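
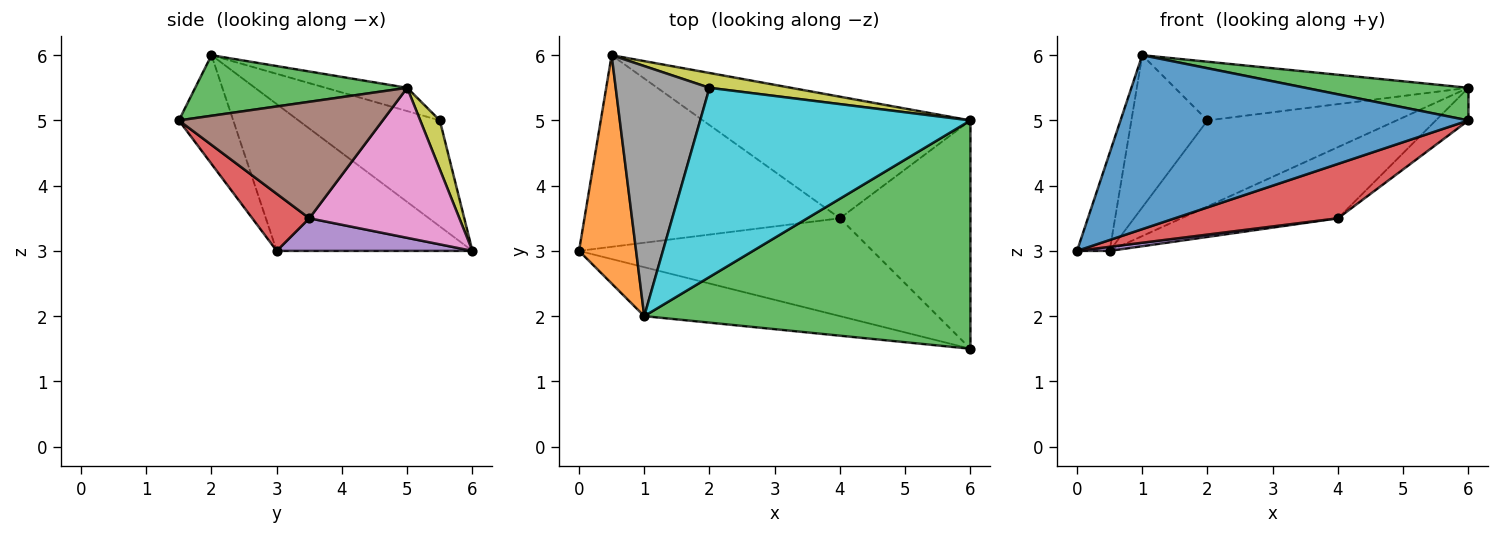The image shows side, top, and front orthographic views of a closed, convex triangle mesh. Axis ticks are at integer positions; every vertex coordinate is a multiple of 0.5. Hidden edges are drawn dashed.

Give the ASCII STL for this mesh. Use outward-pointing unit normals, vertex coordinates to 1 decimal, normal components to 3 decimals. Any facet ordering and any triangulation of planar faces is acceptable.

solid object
 facet normal -0.149 -0.952 -0.268
  outer loop
   vertex 1.0 2.0 6.0
   vertex 0.0 3.0 3.0
   vertex 6.0 1.5 5.0
  endloop
 endfacet
 facet normal -0.921 0.153 0.358
  outer loop
   vertex 1.0 2.0 6.0
   vertex 0.5 6.0 3.0
   vertex 0.0 3.0 3.0
  endloop
 endfacet
 facet normal 0.181 -0.139 0.974
  outer loop
   vertex 6.0 5.0 5.5
   vertex 1.0 2.0 6.0
   vertex 6.0 1.5 5.0
  endloop
 endfacet
 facet normal 0.168 -0.479 -0.862
  outer loop
   vertex 4.0 3.5 3.5
   vertex 6.0 1.5 5.0
   vertex 0.0 3.0 3.0
  endloop
 endfacet
 facet normal 0.127 -0.021 -0.992
  outer loop
   vertex 4.0 3.5 3.5
   vertex 0.0 3.0 3.0
   vertex 0.5 6.0 3.0
  endloop
 endfacet
 facet normal 0.662 0.106 -0.742
  outer loop
   vertex 4.0 3.5 3.5
   vertex 6.0 5.0 5.5
   vertex 6.0 1.5 5.0
  endloop
 endfacet
 facet normal 0.436 0.455 -0.777
  outer loop
   vertex 4.0 3.5 3.5
   vertex 0.5 6.0 3.0
   vertex 6.0 5.0 5.5
  endloop
 endfacet
 facet normal -0.695 0.374 0.614
  outer loop
   vertex 2.0 5.5 5.0
   vertex 0.5 6.0 3.0
   vertex 1.0 2.0 6.0
  endloop
 endfacet
 facet normal 0.101 0.980 0.169
  outer loop
   vertex 2.0 5.5 5.0
   vertex 6.0 5.0 5.5
   vertex 0.5 6.0 3.0
  endloop
 endfacet
 facet normal -0.082 0.295 0.952
  outer loop
   vertex 2.0 5.5 5.0
   vertex 1.0 2.0 6.0
   vertex 6.0 5.0 5.5
  endloop
 endfacet
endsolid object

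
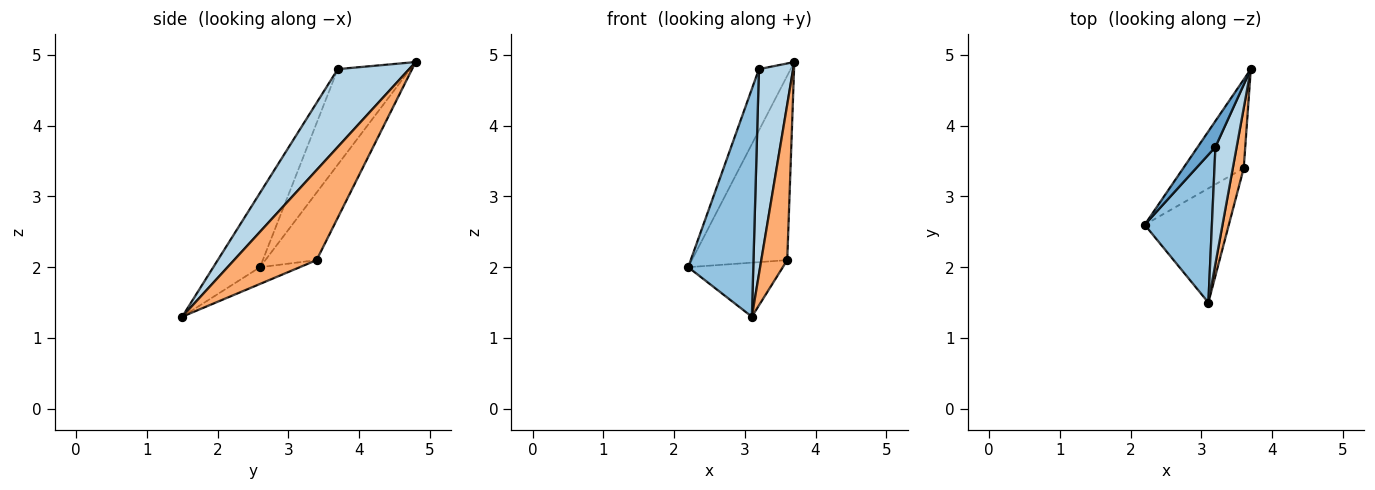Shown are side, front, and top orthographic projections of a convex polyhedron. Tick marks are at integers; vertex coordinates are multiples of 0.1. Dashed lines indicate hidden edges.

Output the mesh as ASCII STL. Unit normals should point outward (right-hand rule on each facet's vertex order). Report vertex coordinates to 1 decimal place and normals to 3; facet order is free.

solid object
 facet normal -0.903 0.395 0.167
  outer loop
   vertex 3.2 3.7 4.8
   vertex 3.7 4.8 4.9
   vertex 2.2 2.6 2.0
  endloop
 endfacet
 facet normal -0.516 -0.719 0.466
  outer loop
   vertex 3.2 3.7 4.8
   vertex 2.2 2.6 2.0
   vertex 3.1 1.5 1.3
  endloop
 endfacet
 facet normal 0.876 -0.420 0.239
  outer loop
   vertex 3.2 3.7 4.8
   vertex 3.1 1.5 1.3
   vertex 3.7 4.8 4.9
  endloop
 endfacet
 facet normal -0.436 0.811 -0.390
  outer loop
   vertex 3.6 3.4 2.1
   vertex 2.2 2.6 2.0
   vertex 3.7 4.8 4.9
  endloop
 endfacet
 facet normal -0.177 0.421 -0.890
  outer loop
   vertex 3.6 3.4 2.1
   vertex 3.1 1.5 1.3
   vertex 2.2 2.6 2.0
  endloop
 endfacet
 facet normal 0.948 -0.298 0.115
  outer loop
   vertex 3.6 3.4 2.1
   vertex 3.7 4.8 4.9
   vertex 3.1 1.5 1.3
  endloop
 endfacet
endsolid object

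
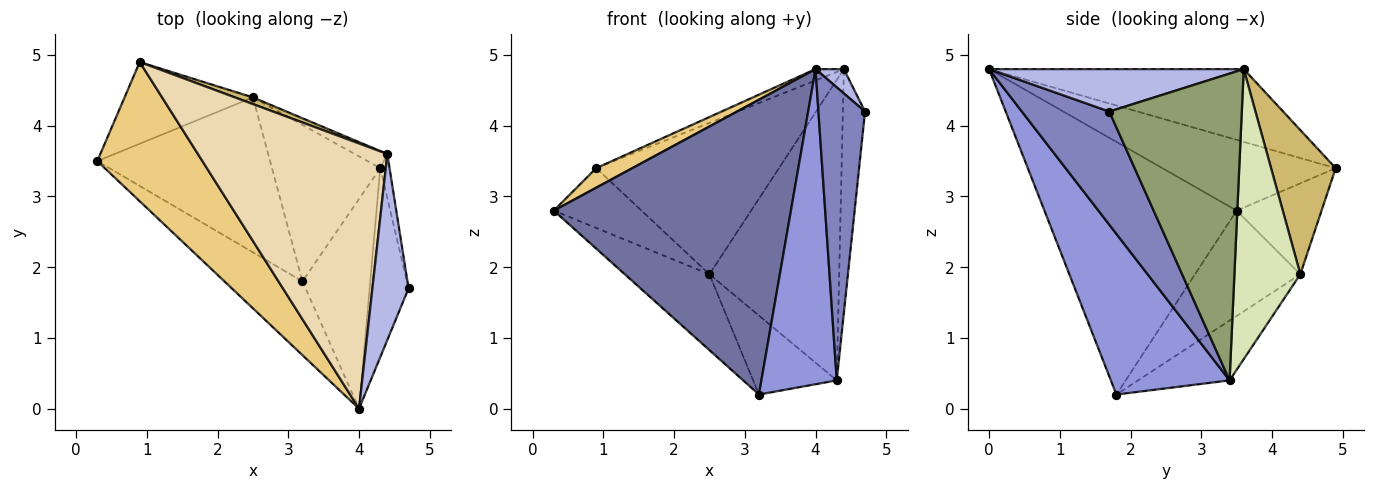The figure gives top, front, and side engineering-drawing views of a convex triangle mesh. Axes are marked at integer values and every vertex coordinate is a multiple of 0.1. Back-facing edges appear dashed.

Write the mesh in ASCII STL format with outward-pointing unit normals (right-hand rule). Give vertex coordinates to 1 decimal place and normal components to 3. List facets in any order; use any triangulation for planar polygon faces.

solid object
 facet normal -0.618 -0.763 -0.191
  outer loop
   vertex 3.2 1.8 0.2
   vertex 4.0 0.0 4.8
   vertex 0.3 3.5 2.8
  endloop
 endfacet
 facet normal 0.844 -0.450 -0.290
  outer loop
   vertex 4.3 3.4 0.4
   vertex 4.7 1.7 4.2
   vertex 4.0 0.0 4.8
  endloop
 endfacet
 facet normal 0.795 -0.505 -0.336
  outer loop
   vertex 4.3 3.4 0.4
   vertex 4.0 0.0 4.8
   vertex 3.2 1.8 0.2
  endloop
 endfacet
 facet normal 0.759 -0.084 0.646
  outer loop
   vertex 4.4 3.6 4.8
   vertex 4.0 0.0 4.8
   vertex 4.7 1.7 4.2
  endloop
 endfacet
 facet normal 0.986 0.165 -0.030
  outer loop
   vertex 4.4 3.6 4.8
   vertex 4.7 1.7 4.2
   vertex 4.3 3.4 0.4
  endloop
 endfacet
 facet normal -0.480 0.386 -0.788
  outer loop
   vertex 2.5 4.4 1.9
   vertex 3.2 1.8 0.2
   vertex 0.3 3.5 2.8
  endloop
 endfacet
 facet normal -0.442 0.404 -0.800
  outer loop
   vertex 2.5 4.4 1.9
   vertex 4.3 3.4 0.4
   vertex 3.2 1.8 0.2
  endloop
 endfacet
 facet normal 0.452 0.890 -0.051
  outer loop
   vertex 2.5 4.4 1.9
   vertex 4.4 3.6 4.8
   vertex 4.3 3.4 0.4
  endloop
 endfacet
 facet normal -0.496 0.513 -0.700
  outer loop
   vertex 0.9 4.9 3.4
   vertex 2.5 4.4 1.9
   vertex 0.3 3.5 2.8
  endloop
 endfacet
 facet normal 0.333 0.942 0.041
  outer loop
   vertex 0.9 4.9 3.4
   vertex 4.4 3.6 4.8
   vertex 2.5 4.4 1.9
  endloop
 endfacet
 facet normal -0.555 -0.115 0.824
  outer loop
   vertex 0.9 4.9 3.4
   vertex 0.3 3.5 2.8
   vertex 4.0 0.0 4.8
  endloop
 endfacet
 facet normal -0.358 0.040 0.933
  outer loop
   vertex 0.9 4.9 3.4
   vertex 4.0 0.0 4.8
   vertex 4.4 3.6 4.8
  endloop
 endfacet
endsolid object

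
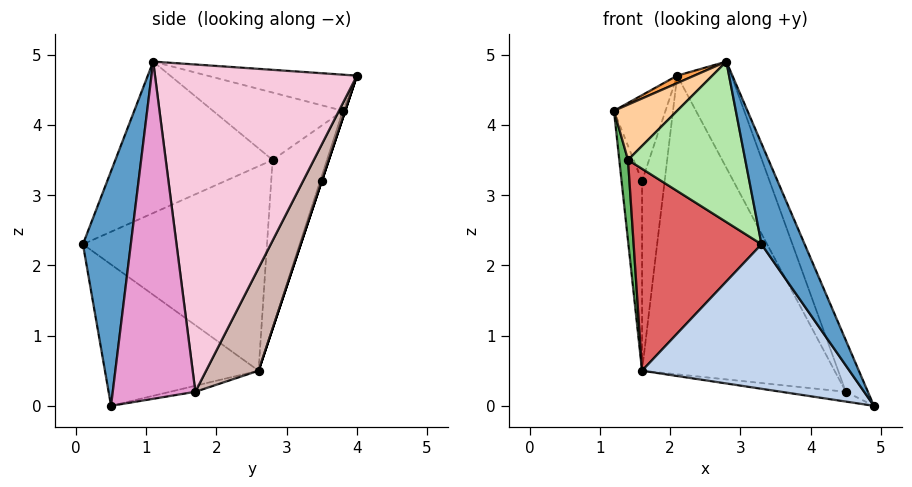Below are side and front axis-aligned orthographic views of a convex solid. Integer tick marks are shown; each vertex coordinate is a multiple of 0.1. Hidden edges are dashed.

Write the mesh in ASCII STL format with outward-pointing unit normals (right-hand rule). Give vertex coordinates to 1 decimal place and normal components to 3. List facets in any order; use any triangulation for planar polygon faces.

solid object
 facet normal 0.690 -0.622 0.372
  outer loop
   vertex 2.8 1.1 4.9
   vertex 3.3 0.1 2.3
   vertex 4.9 0.5 0.0
  endloop
 endfacet
 facet normal -0.521 -0.703 -0.484
  outer loop
   vertex 1.6 2.6 0.5
   vertex 4.9 0.5 0.0
   vertex 3.3 0.1 2.3
  endloop
 endfacet
 facet normal -0.476 -0.054 0.878
  outer loop
   vertex 2.1 4.0 4.7
   vertex 1.2 3.8 4.2
   vertex 2.8 1.1 4.9
  endloop
 endfacet
 facet normal -0.844 -0.411 0.345
  outer loop
   vertex 1.4 2.8 3.5
   vertex 2.8 1.1 4.9
   vertex 1.2 3.8 4.2
  endloop
 endfacet
 facet normal -0.986 -0.159 -0.055
  outer loop
   vertex 1.4 2.8 3.5
   vertex 1.2 3.8 4.2
   vertex 1.6 2.6 0.5
  endloop
 endfacet
 facet normal -0.799 -0.596 0.076
  outer loop
   vertex 1.4 2.8 3.5
   vertex 3.3 0.1 2.3
   vertex 2.8 1.1 4.9
  endloop
 endfacet
 facet normal -0.821 -0.570 -0.017
  outer loop
   vertex 1.4 2.8 3.5
   vertex 1.6 2.6 0.5
   vertex 3.3 0.1 2.3
  endloop
 endfacet
 facet normal -0.079 0.946 -0.315
  outer loop
   vertex 1.6 3.5 3.2
   vertex 1.6 2.6 0.5
   vertex 1.2 3.8 4.2
  endloop
 endfacet
 facet normal -0.043 0.952 -0.303
  outer loop
   vertex 1.6 3.5 3.2
   vertex 1.2 3.8 4.2
   vertex 2.1 4.0 4.7
  endloop
 endfacet
 facet normal 0.000 0.949 -0.316
  outer loop
   vertex 1.6 3.5 3.2
   vertex 2.1 4.0 4.7
   vertex 1.6 2.6 0.5
  endloop
 endfacet
 facet normal -0.057 0.146 -0.988
  outer loop
   vertex 4.5 1.7 0.2
   vertex 4.9 0.5 0.0
   vertex 1.6 2.6 0.5
  endloop
 endfacet
 facet normal 0.248 0.910 -0.333
  outer loop
   vertex 4.5 1.7 0.2
   vertex 1.6 2.6 0.5
   vertex 2.1 4.0 4.7
  endloop
 endfacet
 facet normal 0.902 0.241 0.357
  outer loop
   vertex 4.5 1.7 0.2
   vertex 2.8 1.1 4.9
   vertex 4.9 0.5 0.0
  endloop
 endfacet
 facet normal 0.902 0.242 0.357
  outer loop
   vertex 4.5 1.7 0.2
   vertex 2.1 4.0 4.7
   vertex 2.8 1.1 4.9
  endloop
 endfacet
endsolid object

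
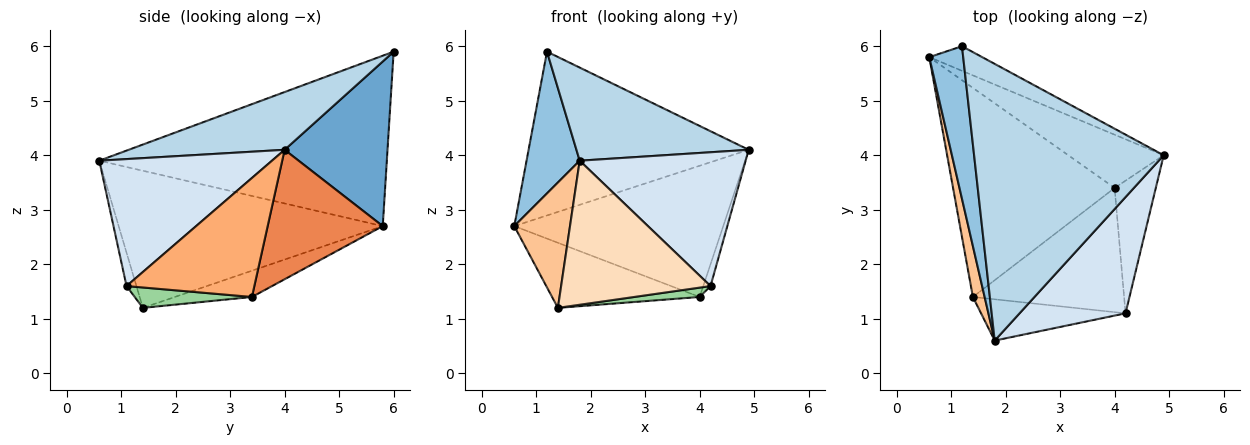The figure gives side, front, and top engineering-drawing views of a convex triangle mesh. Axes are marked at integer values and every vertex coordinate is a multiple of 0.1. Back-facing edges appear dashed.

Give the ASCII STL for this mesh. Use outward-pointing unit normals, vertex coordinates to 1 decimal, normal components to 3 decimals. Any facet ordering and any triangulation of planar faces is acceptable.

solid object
 facet normal 0.420 0.898 -0.135
  outer loop
   vertex 1.2 6.0 5.9
   vertex 4.9 4.0 4.1
   vertex 0.6 5.8 2.7
  endloop
 endfacet
 facet normal -0.965 -0.178 0.192
  outer loop
   vertex 1.2 6.0 5.9
   vertex 0.6 5.8 2.7
   vertex 1.8 0.6 3.9
  endloop
 endfacet
 facet normal 0.277 -0.306 0.911
  outer loop
   vertex 1.2 6.0 5.9
   vertex 1.8 0.6 3.9
   vertex 4.9 4.0 4.1
  endloop
 endfacet
 facet normal 0.618 -0.594 0.516
  outer loop
   vertex 4.2 1.1 1.6
   vertex 4.9 4.0 4.1
   vertex 1.8 0.6 3.9
  endloop
 endfacet
 facet normal 0.455 0.825 -0.335
  outer loop
   vertex 4.0 3.4 1.4
   vertex 0.6 5.8 2.7
   vertex 4.9 4.0 4.1
  endloop
 endfacet
 facet normal 0.944 0.054 -0.326
  outer loop
   vertex 4.0 3.4 1.4
   vertex 4.9 4.0 4.1
   vertex 4.2 1.1 1.6
  endloop
 endfacet
 facet normal -0.975 -0.206 0.083
  outer loop
   vertex 1.4 1.4 1.2
   vertex 1.8 0.6 3.9
   vertex 0.6 5.8 2.7
  endloop
 endfacet
 facet normal -0.064 -0.959 -0.275
  outer loop
   vertex 1.4 1.4 1.2
   vertex 4.2 1.1 1.6
   vertex 1.8 0.6 3.9
  endloop
 endfacet
 facet normal -0.153 0.294 -0.943
  outer loop
   vertex 1.4 1.4 1.2
   vertex 0.6 5.8 2.7
   vertex 4.0 3.4 1.4
  endloop
 endfacet
 facet normal 0.133 -0.074 -0.988
  outer loop
   vertex 1.4 1.4 1.2
   vertex 4.0 3.4 1.4
   vertex 4.2 1.1 1.6
  endloop
 endfacet
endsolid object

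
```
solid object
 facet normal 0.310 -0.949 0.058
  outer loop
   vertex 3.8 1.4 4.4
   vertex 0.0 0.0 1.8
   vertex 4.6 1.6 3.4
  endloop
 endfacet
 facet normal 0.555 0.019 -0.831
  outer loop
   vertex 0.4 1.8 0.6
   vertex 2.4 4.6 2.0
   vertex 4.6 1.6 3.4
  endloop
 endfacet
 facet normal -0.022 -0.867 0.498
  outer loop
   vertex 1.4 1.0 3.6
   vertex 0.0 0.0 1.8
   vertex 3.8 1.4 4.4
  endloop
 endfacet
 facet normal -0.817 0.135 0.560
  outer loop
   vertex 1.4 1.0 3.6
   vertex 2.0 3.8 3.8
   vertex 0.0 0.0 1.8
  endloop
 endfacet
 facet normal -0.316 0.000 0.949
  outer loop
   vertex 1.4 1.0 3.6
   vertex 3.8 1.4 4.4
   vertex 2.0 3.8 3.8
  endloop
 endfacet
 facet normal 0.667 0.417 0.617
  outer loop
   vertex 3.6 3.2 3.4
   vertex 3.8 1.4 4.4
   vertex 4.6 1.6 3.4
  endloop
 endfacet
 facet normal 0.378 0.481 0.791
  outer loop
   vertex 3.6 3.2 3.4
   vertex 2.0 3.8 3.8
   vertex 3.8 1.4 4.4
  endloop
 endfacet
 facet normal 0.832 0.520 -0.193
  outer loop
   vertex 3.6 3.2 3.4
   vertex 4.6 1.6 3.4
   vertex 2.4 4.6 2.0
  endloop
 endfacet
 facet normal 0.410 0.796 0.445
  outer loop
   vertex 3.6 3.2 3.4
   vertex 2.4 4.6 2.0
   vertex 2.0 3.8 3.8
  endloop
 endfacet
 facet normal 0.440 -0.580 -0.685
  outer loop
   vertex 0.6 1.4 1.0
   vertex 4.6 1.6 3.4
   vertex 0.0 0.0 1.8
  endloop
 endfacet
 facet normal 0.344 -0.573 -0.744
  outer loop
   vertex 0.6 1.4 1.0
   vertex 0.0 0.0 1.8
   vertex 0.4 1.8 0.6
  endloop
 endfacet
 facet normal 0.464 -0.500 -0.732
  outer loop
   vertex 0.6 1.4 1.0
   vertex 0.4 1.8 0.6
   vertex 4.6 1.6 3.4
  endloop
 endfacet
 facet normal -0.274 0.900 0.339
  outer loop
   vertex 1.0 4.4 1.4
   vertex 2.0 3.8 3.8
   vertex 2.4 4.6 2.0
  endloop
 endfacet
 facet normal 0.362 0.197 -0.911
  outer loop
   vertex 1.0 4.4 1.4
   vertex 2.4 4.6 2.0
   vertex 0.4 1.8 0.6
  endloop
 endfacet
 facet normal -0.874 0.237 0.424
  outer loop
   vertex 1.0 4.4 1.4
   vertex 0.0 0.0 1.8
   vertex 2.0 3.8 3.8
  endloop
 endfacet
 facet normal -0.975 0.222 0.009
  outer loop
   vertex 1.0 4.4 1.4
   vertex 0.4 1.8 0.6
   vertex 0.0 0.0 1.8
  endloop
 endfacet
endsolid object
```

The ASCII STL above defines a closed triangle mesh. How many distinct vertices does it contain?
10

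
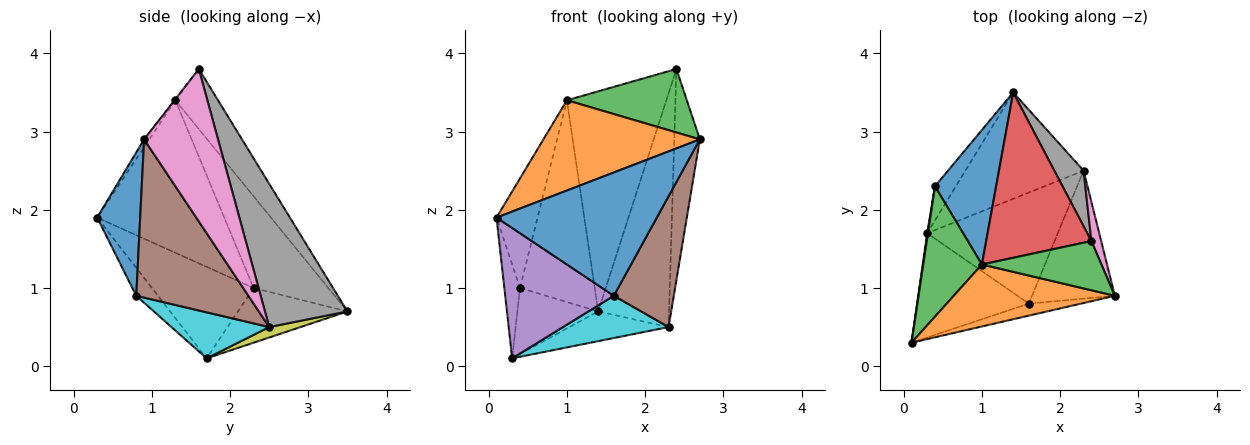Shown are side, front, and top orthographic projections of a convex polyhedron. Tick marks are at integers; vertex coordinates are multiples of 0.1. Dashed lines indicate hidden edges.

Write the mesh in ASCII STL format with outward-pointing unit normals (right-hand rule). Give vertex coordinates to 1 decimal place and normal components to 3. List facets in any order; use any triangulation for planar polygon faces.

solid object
 facet normal 0.258 -0.962 -0.094
  outer loop
   vertex 1.6 0.8 0.9
   vertex 2.7 0.9 2.9
   vertex 0.1 0.3 1.9
  endloop
 endfacet
 facet normal -0.027 -0.824 0.566
  outer loop
   vertex 1.0 1.3 3.4
   vertex 0.1 0.3 1.9
   vertex 2.7 0.9 2.9
  endloop
 endfacet
 facet normal -0.006 -0.790 0.613
  outer loop
   vertex 1.0 1.3 3.4
   vertex 2.7 0.9 2.9
   vertex 2.4 1.6 3.8
  endloop
 endfacet
 facet normal -0.324 0.756 0.568
  outer loop
   vertex 1.0 1.3 3.4
   vertex 2.4 1.6 3.8
   vertex 1.4 3.5 0.7
  endloop
 endfacet
 facet normal -0.154 -0.772 -0.617
  outer loop
   vertex 0.3 1.7 0.1
   vertex 1.6 0.8 0.9
   vertex 0.1 0.3 1.9
  endloop
 endfacet
 facet normal 0.801 -0.428 -0.419
  outer loop
   vertex 2.3 2.5 0.5
   vertex 2.7 0.9 2.9
   vertex 1.6 0.8 0.9
  endloop
 endfacet
 facet normal 0.943 0.327 0.060
  outer loop
   vertex 2.3 2.5 0.5
   vertex 2.4 1.6 3.8
   vertex 2.7 0.9 2.9
  endloop
 endfacet
 facet normal 0.750 0.644 0.153
  outer loop
   vertex 2.3 2.5 0.5
   vertex 1.4 3.5 0.7
   vertex 2.4 1.6 3.8
  endloop
 endfacet
 facet normal 0.085 0.268 -0.960
  outer loop
   vertex 2.3 2.5 0.5
   vertex 0.3 1.7 0.1
   vertex 1.4 3.5 0.7
  endloop
 endfacet
 facet normal 0.313 -0.338 -0.888
  outer loop
   vertex 2.3 2.5 0.5
   vertex 1.6 0.8 0.9
   vertex 0.3 1.7 0.1
  endloop
 endfacet
 facet normal -0.640 0.640 0.426
  outer loop
   vertex 0.4 2.3 1.0
   vertex 1.0 1.3 3.4
   vertex 1.4 3.5 0.7
  endloop
 endfacet
 facet normal -0.769 0.568 -0.293
  outer loop
   vertex 0.4 2.3 1.0
   vertex 1.4 3.5 0.7
   vertex 0.3 1.7 0.1
  endloop
 endfacet
 facet normal -0.894 0.289 0.344
  outer loop
   vertex 0.4 2.3 1.0
   vertex 0.1 0.3 1.9
   vertex 1.0 1.3 3.4
  endloop
 endfacet
 facet normal -0.988 0.152 0.008
  outer loop
   vertex 0.4 2.3 1.0
   vertex 0.3 1.7 0.1
   vertex 0.1 0.3 1.9
  endloop
 endfacet
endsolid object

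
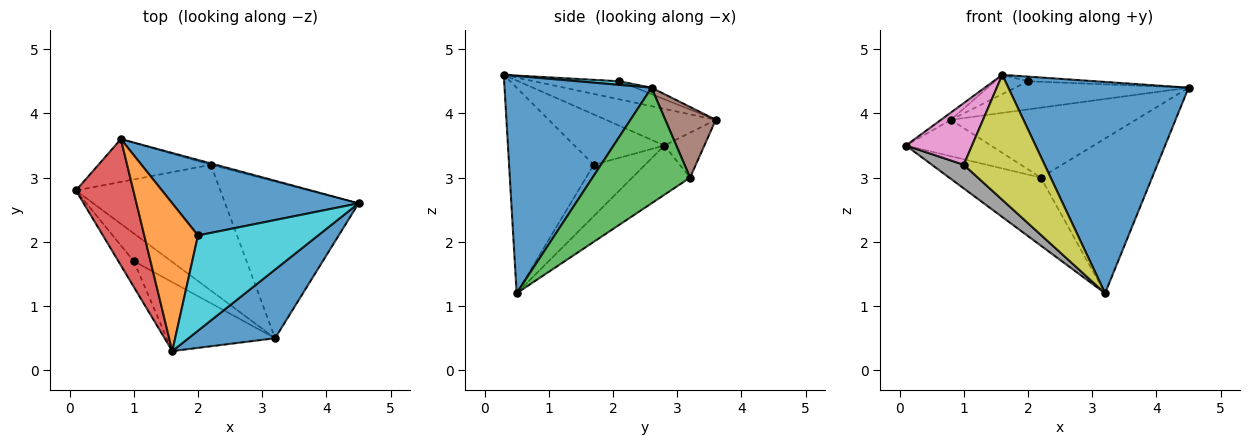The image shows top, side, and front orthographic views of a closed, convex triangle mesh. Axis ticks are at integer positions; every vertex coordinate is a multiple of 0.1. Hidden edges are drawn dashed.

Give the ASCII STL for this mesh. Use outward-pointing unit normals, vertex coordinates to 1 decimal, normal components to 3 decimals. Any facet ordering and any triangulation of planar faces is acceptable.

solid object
 facet normal 0.613 -0.752 0.244
  outer loop
   vertex 3.2 0.5 1.2
   vertex 4.5 2.6 4.4
   vertex 1.6 0.3 4.6
  endloop
 endfacet
 facet normal -0.287 0.455 -0.843
  outer loop
   vertex 2.2 3.2 3.0
   vertex 3.2 0.5 1.2
   vertex 0.1 2.8 3.5
  endloop
 endfacet
 facet normal 0.525 0.598 -0.606
  outer loop
   vertex 2.2 3.2 3.0
   vertex 4.5 2.6 4.4
   vertex 3.2 0.5 1.2
  endloop
 endfacet
 facet normal -0.537 0.049 0.842
  outer loop
   vertex 0.8 3.6 3.9
   vertex 0.1 2.8 3.5
   vertex 1.6 0.3 4.6
  endloop
 endfacet
 facet normal -0.292 0.620 -0.729
  outer loop
   vertex 0.8 3.6 3.9
   vertex 2.2 3.2 3.0
   vertex 0.1 2.8 3.5
  endloop
 endfacet
 facet normal 0.263 0.965 -0.019
  outer loop
   vertex 0.8 3.6 3.9
   vertex 4.5 2.6 4.4
   vertex 2.2 3.2 3.0
  endloop
 endfacet
 facet normal -0.782 -0.575 -0.240
  outer loop
   vertex 1.0 1.7 3.2
   vertex 1.6 0.3 4.6
   vertex 0.1 2.8 3.5
  endloop
 endfacet
 facet normal -0.723 -0.448 -0.526
  outer loop
   vertex 1.0 1.7 3.2
   vertex 0.1 2.8 3.5
   vertex 3.2 0.5 1.2
  endloop
 endfacet
 facet normal -0.676 -0.646 -0.356
  outer loop
   vertex 1.0 1.7 3.2
   vertex 3.2 0.5 1.2
   vertex 1.6 0.3 4.6
  endloop
 endfacet
 facet normal 0.030 0.049 0.998
  outer loop
   vertex 2.0 2.1 4.5
   vertex 1.6 0.3 4.6
   vertex 4.5 2.6 4.4
  endloop
 endfacet
 facet normal -0.032 0.349 0.937
  outer loop
   vertex 2.0 2.1 4.5
   vertex 4.5 2.6 4.4
   vertex 0.8 3.6 3.9
  endloop
 endfacet
 facet normal -0.317 0.123 0.940
  outer loop
   vertex 2.0 2.1 4.5
   vertex 0.8 3.6 3.9
   vertex 1.6 0.3 4.6
  endloop
 endfacet
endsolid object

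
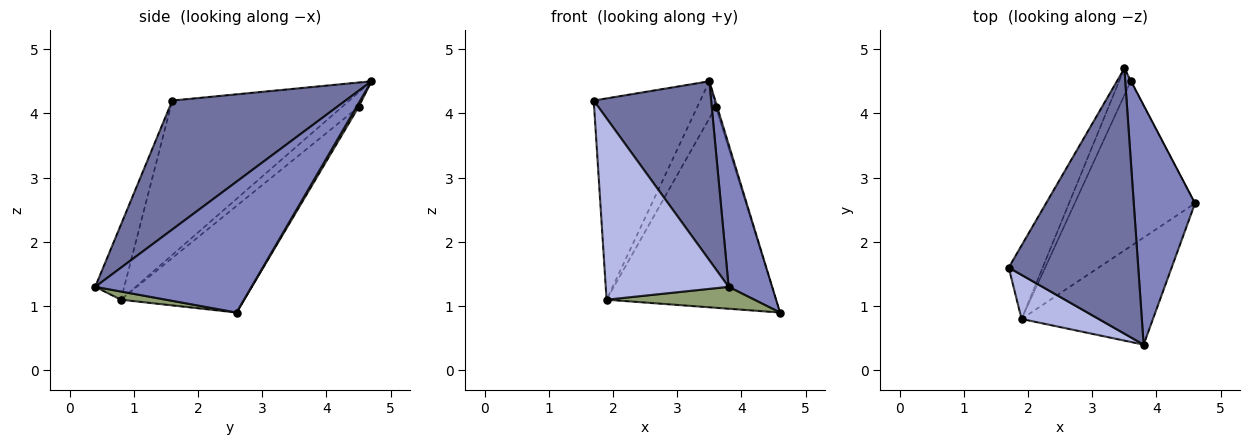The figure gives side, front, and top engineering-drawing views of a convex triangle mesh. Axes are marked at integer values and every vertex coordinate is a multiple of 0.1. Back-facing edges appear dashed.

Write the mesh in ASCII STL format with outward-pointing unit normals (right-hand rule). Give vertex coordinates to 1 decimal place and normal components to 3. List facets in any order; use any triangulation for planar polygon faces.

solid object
 facet normal 0.636 -0.431 0.639
  outer loop
   vertex 3.8 0.4 1.3
   vertex 3.5 4.7 4.5
   vertex 1.7 1.6 4.2
  endloop
 endfacet
 facet normal 0.878 -0.245 0.411
  outer loop
   vertex 3.8 0.4 1.3
   vertex 4.6 2.6 0.9
   vertex 3.5 4.7 4.5
  endloop
 endfacet
 facet normal -0.842 0.507 -0.185
  outer loop
   vertex 1.9 0.8 1.1
   vertex 1.7 1.6 4.2
   vertex 3.5 4.7 4.5
  endloop
 endfacet
 facet normal -0.224 -0.947 0.230
  outer loop
   vertex 1.9 0.8 1.1
   vertex 3.8 0.4 1.3
   vertex 1.7 1.6 4.2
  endloop
 endfacet
 facet normal 0.061 -0.200 -0.978
  outer loop
   vertex 1.9 0.8 1.1
   vertex 4.6 2.6 0.9
   vertex 3.8 0.4 1.3
  endloop
 endfacet
 facet normal 0.830 0.553 -0.069
  outer loop
   vertex 3.6 4.5 4.1
   vertex 3.5 4.7 4.5
   vertex 4.6 2.6 0.9
  endloop
 endfacet
 facet normal -0.490 0.674 -0.553
  outer loop
   vertex 3.6 4.5 4.1
   vertex 4.6 2.6 0.9
   vertex 1.9 0.8 1.1
  endloop
 endfacet
 facet normal -0.588 0.655 -0.475
  outer loop
   vertex 3.6 4.5 4.1
   vertex 1.9 0.8 1.1
   vertex 3.5 4.7 4.5
  endloop
 endfacet
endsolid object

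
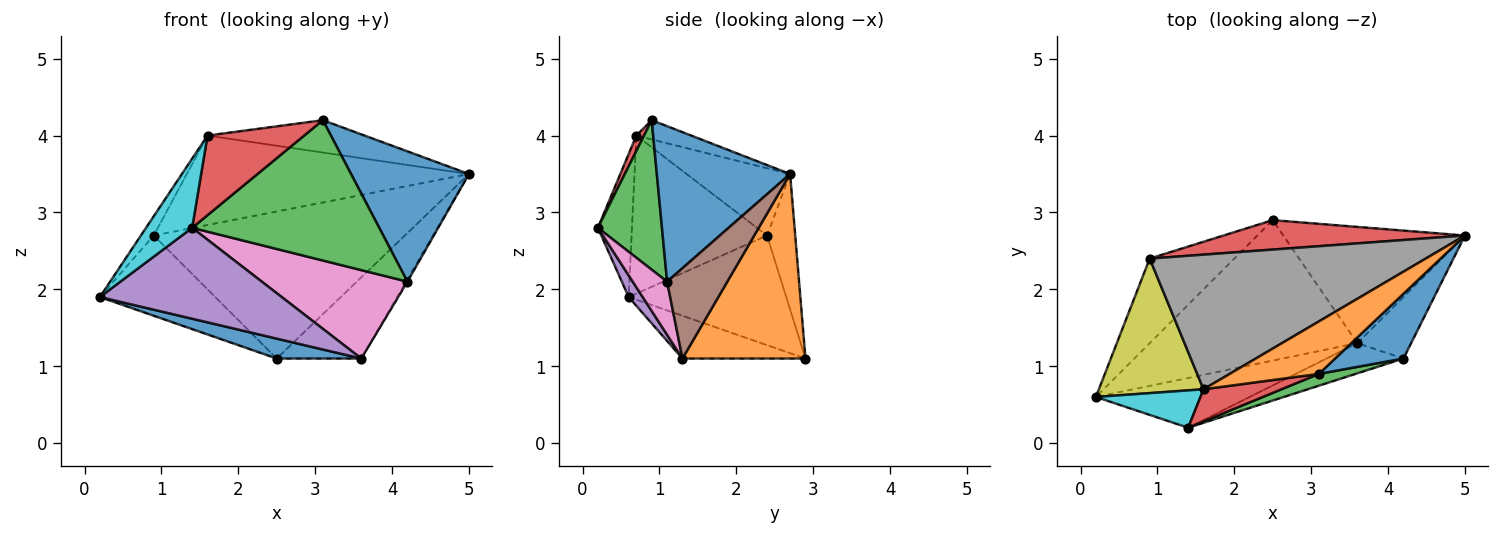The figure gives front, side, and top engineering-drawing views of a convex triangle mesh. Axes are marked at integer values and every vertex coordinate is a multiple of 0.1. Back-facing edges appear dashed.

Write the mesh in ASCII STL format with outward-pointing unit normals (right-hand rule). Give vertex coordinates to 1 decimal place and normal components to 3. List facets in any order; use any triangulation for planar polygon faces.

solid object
 facet normal -0.200 -0.137 -0.970
  outer loop
   vertex 3.6 1.3 1.1
   vertex 0.2 0.6 1.9
   vertex 2.5 2.9 1.1
  endloop
 endfacet
 facet normal 0.640 0.440 -0.630
  outer loop
   vertex 3.6 1.3 1.1
   vertex 2.5 2.9 1.1
   vertex 5.0 2.7 3.5
  endloop
 endfacet
 facet normal -0.685 0.501 -0.528
  outer loop
   vertex 0.9 2.4 2.7
   vertex 2.5 2.9 1.1
   vertex 0.2 0.6 1.9
  endloop
 endfacet
 facet normal -0.109 0.975 0.195
  outer loop
   vertex 0.9 2.4 2.7
   vertex 5.0 2.7 3.5
   vertex 2.5 2.9 1.1
  endloop
 endfacet
 facet normal 0.067 -0.875 -0.479
  outer loop
   vertex 1.4 0.2 2.8
   vertex 0.2 0.6 1.9
   vertex 3.6 1.3 1.1
  endloop
 endfacet
 facet normal 0.859 0.018 -0.512
  outer loop
   vertex 4.2 1.1 2.1
   vertex 3.6 1.3 1.1
   vertex 5.0 2.7 3.5
  endloop
 endfacet
 facet normal 0.218 -0.924 -0.315
  outer loop
   vertex 4.2 1.1 2.1
   vertex 1.4 0.2 2.8
   vertex 3.6 1.3 1.1
  endloop
 endfacet
 facet normal -0.199 0.542 0.816
  outer loop
   vertex 1.6 0.7 4.0
   vertex 5.0 2.7 3.5
   vertex 0.9 2.4 2.7
  endloop
 endfacet
 facet normal -0.831 0.079 0.550
  outer loop
   vertex 1.6 0.7 4.0
   vertex 0.9 2.4 2.7
   vertex 0.2 0.6 1.9
  endloop
 endfacet
 facet normal -0.545 -0.738 0.398
  outer loop
   vertex 1.6 0.7 4.0
   vertex 0.2 0.6 1.9
   vertex 1.4 0.2 2.8
  endloop
 endfacet
 facet normal 0.711 -0.629 0.313
  outer loop
   vertex 3.1 0.9 4.2
   vertex 4.2 1.1 2.1
   vertex 5.0 2.7 3.5
  endloop
 endfacet
 facet normal -0.180 0.516 0.837
  outer loop
   vertex 3.1 0.9 4.2
   vertex 5.0 2.7 3.5
   vertex 1.6 0.7 4.0
  endloop
 endfacet
 facet normal 0.323 -0.943 0.079
  outer loop
   vertex 3.1 0.9 4.2
   vertex 1.4 0.2 2.8
   vertex 4.2 1.1 2.1
  endloop
 endfacet
 facet normal 0.074 -0.925 0.373
  outer loop
   vertex 3.1 0.9 4.2
   vertex 1.6 0.7 4.0
   vertex 1.4 0.2 2.8
  endloop
 endfacet
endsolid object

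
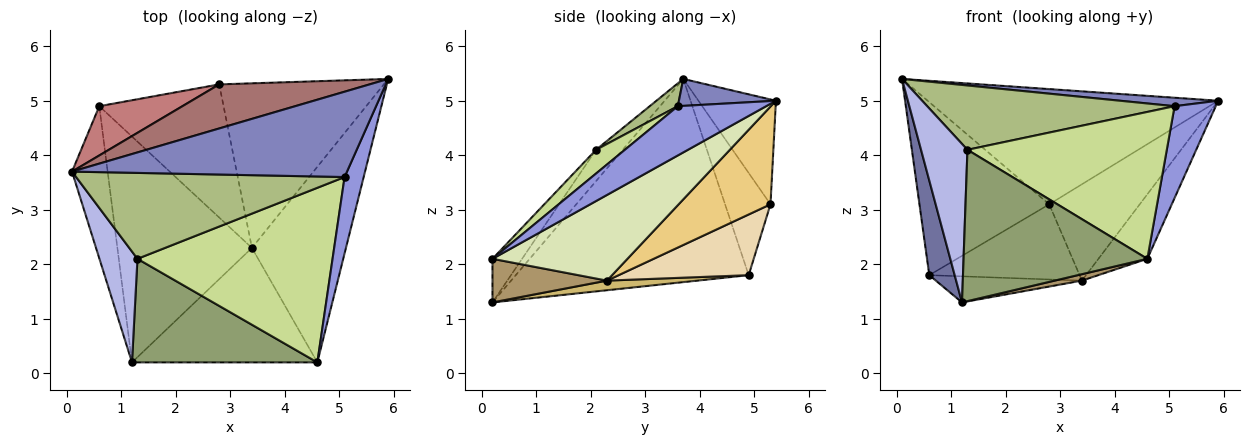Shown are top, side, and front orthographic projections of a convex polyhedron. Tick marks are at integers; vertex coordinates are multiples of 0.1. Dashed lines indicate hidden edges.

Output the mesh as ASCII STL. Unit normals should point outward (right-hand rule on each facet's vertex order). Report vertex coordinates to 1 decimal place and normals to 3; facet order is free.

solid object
 facet normal -0.979 -0.107 -0.172
  outer loop
   vertex 0.6 4.9 1.8
   vertex 1.2 0.2 1.3
   vertex 0.1 3.7 5.4
  endloop
 endfacet
 facet normal 0.097 -0.098 0.990
  outer loop
   vertex 5.1 3.6 4.9
   vertex 5.9 5.4 5.0
   vertex 0.1 3.7 5.4
  endloop
 endfacet
 facet normal 0.855 -0.399 0.331
  outer loop
   vertex 5.1 3.6 4.9
   vertex 4.6 0.2 2.1
   vertex 5.9 5.4 5.0
  endloop
 endfacet
 facet normal -0.427 -0.741 0.518
  outer loop
   vertex 1.3 2.1 4.1
   vertex 0.1 3.7 5.4
   vertex 1.2 0.2 1.3
  endloop
 endfacet
 facet normal -0.132 -0.818 0.560
  outer loop
   vertex 1.3 2.1 4.1
   vertex 1.2 0.2 1.3
   vertex 4.6 0.2 2.1
  endloop
 endfacet
 facet normal 0.068 -0.598 0.799
  outer loop
   vertex 1.3 2.1 4.1
   vertex 5.1 3.6 4.9
   vertex 0.1 3.7 5.4
  endloop
 endfacet
 facet normal 0.093 -0.641 0.762
  outer loop
   vertex 1.3 2.1 4.1
   vertex 4.6 0.2 2.1
   vertex 5.1 3.6 4.9
  endloop
 endfacet
 facet normal 0.654 0.237 -0.718
  outer loop
   vertex 3.4 2.3 1.7
   vertex 5.9 5.4 5.0
   vertex 4.6 0.2 2.1
  endloop
 endfacet
 facet normal 0.229 -0.054 -0.972
  outer loop
   vertex 3.4 2.3 1.7
   vertex 4.6 0.2 2.1
   vertex 1.2 0.2 1.3
  endloop
 endfacet
 facet normal 0.071 0.114 -0.991
  outer loop
   vertex 3.4 2.3 1.7
   vertex 1.2 0.2 1.3
   vertex 0.6 4.9 1.8
  endloop
 endfacet
 facet normal 0.456 0.450 -0.768
  outer loop
   vertex 2.8 5.3 3.1
   vertex 5.9 5.4 5.0
   vertex 3.4 2.3 1.7
  endloop
 endfacet
 facet normal 0.391 0.452 -0.801
  outer loop
   vertex 2.8 5.3 3.1
   vertex 3.4 2.3 1.7
   vertex 0.6 4.9 1.8
  endloop
 endfacet
 facet normal -0.242 0.906 0.347
  outer loop
   vertex 2.8 5.3 3.1
   vertex 0.1 3.7 5.4
   vertex 5.9 5.4 5.0
  endloop
 endfacet
 facet normal -0.319 0.912 0.260
  outer loop
   vertex 2.8 5.3 3.1
   vertex 0.6 4.9 1.8
   vertex 0.1 3.7 5.4
  endloop
 endfacet
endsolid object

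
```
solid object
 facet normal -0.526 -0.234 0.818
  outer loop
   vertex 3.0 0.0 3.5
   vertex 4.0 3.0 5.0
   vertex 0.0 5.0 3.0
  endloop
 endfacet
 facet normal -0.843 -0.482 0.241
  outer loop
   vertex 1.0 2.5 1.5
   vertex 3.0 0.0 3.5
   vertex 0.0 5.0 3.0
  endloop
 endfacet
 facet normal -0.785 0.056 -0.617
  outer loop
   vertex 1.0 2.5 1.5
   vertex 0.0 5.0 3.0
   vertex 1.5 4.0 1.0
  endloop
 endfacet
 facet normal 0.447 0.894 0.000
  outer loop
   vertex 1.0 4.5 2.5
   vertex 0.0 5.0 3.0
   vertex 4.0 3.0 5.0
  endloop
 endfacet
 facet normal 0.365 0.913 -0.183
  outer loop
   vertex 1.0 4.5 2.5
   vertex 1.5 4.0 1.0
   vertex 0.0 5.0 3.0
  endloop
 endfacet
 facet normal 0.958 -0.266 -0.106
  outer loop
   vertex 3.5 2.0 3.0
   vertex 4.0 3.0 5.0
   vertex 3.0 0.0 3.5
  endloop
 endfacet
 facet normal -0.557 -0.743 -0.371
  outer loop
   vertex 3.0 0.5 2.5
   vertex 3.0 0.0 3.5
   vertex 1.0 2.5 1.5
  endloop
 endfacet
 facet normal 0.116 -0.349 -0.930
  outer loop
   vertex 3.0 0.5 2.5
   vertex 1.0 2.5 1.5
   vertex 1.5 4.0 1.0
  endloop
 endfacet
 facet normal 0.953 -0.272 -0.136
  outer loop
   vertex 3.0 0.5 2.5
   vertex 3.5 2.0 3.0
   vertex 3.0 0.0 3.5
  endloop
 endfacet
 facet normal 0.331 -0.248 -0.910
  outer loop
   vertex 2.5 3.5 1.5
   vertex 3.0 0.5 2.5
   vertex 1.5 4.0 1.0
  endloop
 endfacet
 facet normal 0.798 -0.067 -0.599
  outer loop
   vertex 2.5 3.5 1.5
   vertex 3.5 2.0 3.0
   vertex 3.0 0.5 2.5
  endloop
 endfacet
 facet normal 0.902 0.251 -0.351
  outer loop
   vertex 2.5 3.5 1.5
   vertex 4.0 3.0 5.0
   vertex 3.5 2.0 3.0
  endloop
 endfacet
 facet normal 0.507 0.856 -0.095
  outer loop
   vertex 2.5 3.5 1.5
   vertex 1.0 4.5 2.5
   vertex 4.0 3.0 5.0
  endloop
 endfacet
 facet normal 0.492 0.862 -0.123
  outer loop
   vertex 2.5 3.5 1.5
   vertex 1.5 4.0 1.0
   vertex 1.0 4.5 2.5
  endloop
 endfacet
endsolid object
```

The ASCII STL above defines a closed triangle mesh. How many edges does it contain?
21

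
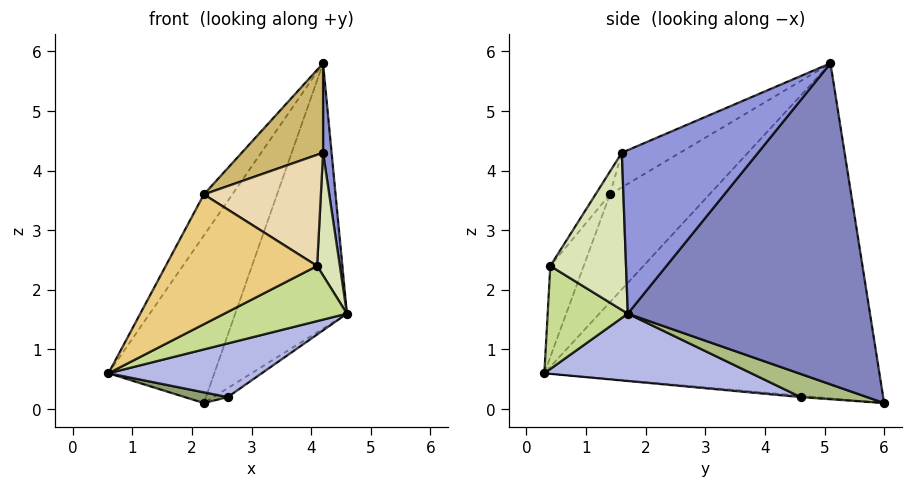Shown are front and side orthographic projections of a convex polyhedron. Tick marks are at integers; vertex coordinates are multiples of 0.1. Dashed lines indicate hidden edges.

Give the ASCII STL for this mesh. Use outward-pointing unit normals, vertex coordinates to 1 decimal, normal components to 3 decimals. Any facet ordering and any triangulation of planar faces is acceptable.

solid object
 facet normal -0.891 0.281 0.357
  outer loop
   vertex 4.2 5.1 5.8
   vertex 2.2 6.0 0.1
   vertex 0.6 0.3 0.6
  endloop
 endfacet
 facet normal 0.880 0.406 -0.245
  outer loop
   vertex 4.2 5.1 5.8
   vertex 4.6 1.7 1.6
   vertex 2.2 6.0 0.1
  endloop
 endfacet
 facet normal 0.988 -0.062 0.144
  outer loop
   vertex 4.2 1.6 4.3
   vertex 4.6 1.7 1.6
   vertex 4.2 5.1 5.8
  endloop
 endfacet
 facet normal 0.311 -0.230 -0.922
  outer loop
   vertex 2.6 4.6 0.2
   vertex 4.6 1.7 1.6
   vertex 0.6 0.3 0.6
  endloop
 endfacet
 facet normal -0.029 -0.079 -0.996
  outer loop
   vertex 2.6 4.6 0.2
   vertex 0.6 0.3 0.6
   vertex 2.2 6.0 0.1
  endloop
 endfacet
 facet normal 0.705 0.152 -0.693
  outer loop
   vertex 2.6 4.6 0.2
   vertex 2.2 6.0 0.1
   vertex 4.6 1.7 1.6
  endloop
 endfacet
 facet normal 0.384 -0.587 -0.713
  outer loop
   vertex 4.1 0.4 2.4
   vertex 0.6 0.3 0.6
   vertex 4.6 1.7 1.6
  endloop
 endfacet
 facet normal 0.950 -0.285 0.130
  outer loop
   vertex 4.1 0.4 2.4
   vertex 4.6 1.7 1.6
   vertex 4.2 1.6 4.3
  endloop
 endfacet
 facet normal -0.889 0.254 0.381
  outer loop
   vertex 2.2 1.4 3.6
   vertex 4.2 5.1 5.8
   vertex 0.6 0.3 0.6
  endloop
 endfacet
 facet normal -0.272 -0.379 0.885
  outer loop
   vertex 2.2 1.4 3.6
   vertex 4.2 1.6 4.3
   vertex 4.2 5.1 5.8
  endloop
 endfacet
 facet normal -0.195 -0.883 0.428
  outer loop
   vertex 2.2 1.4 3.6
   vertex 0.6 0.3 0.6
   vertex 4.1 0.4 2.4
  endloop
 endfacet
 facet normal -0.103 -0.838 0.535
  outer loop
   vertex 2.2 1.4 3.6
   vertex 4.1 0.4 2.4
   vertex 4.2 1.6 4.3
  endloop
 endfacet
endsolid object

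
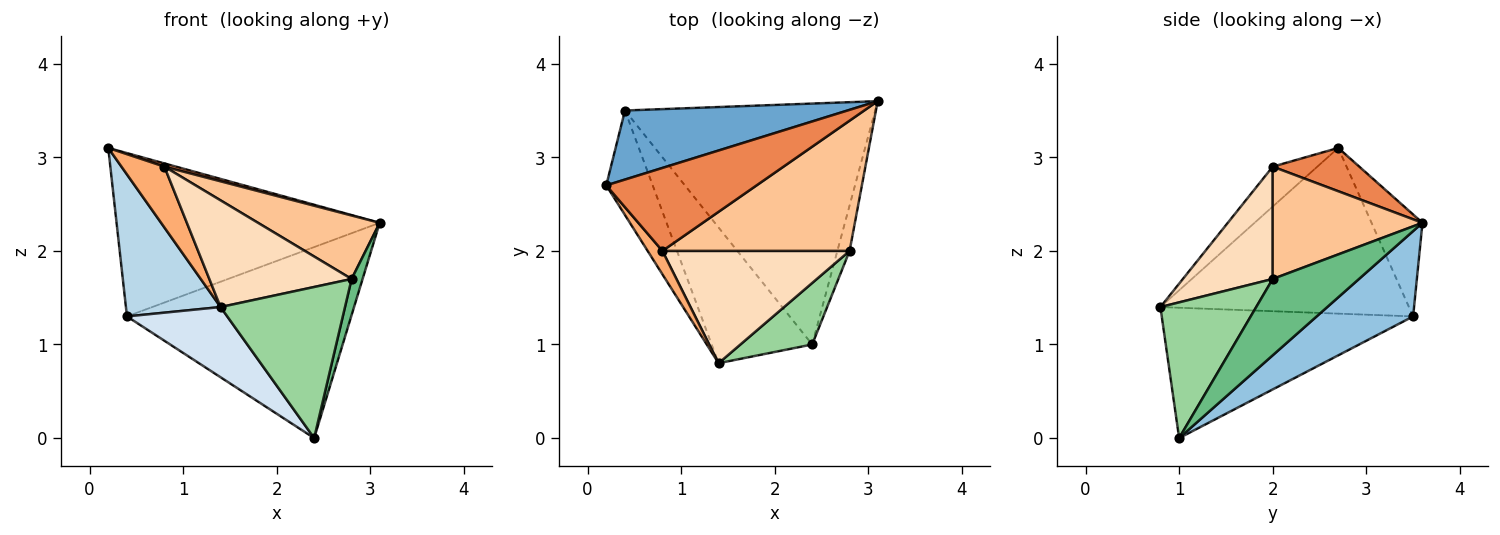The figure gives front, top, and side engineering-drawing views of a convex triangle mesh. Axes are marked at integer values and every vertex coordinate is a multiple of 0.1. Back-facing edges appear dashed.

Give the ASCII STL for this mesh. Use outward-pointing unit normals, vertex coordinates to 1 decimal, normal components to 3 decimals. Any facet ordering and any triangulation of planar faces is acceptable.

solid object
 facet normal -0.176 0.907 0.383
  outer loop
   vertex 0.4 3.5 1.3
   vertex 0.2 2.7 3.1
   vertex 3.1 3.6 2.3
  endloop
 endfacet
 facet normal 0.258 0.600 -0.757
  outer loop
   vertex 0.4 3.5 1.3
   vertex 3.1 3.6 2.3
   vertex 2.4 1.0 0.0
  endloop
 endfacet
 facet normal -0.904 -0.344 -0.253
  outer loop
   vertex 0.4 3.5 1.3
   vertex 1.4 0.8 1.4
   vertex 0.2 2.7 3.1
  endloop
 endfacet
 facet normal -0.755 -0.301 -0.582
  outer loop
   vertex 0.4 3.5 1.3
   vertex 2.4 1.0 0.0
   vertex 1.4 0.8 1.4
  endloop
 endfacet
 facet normal 0.277 -0.037 0.960
  outer loop
   vertex 0.8 2.0 2.9
   vertex 3.1 3.6 2.3
   vertex 0.2 2.7 3.1
  endloop
 endfacet
 facet normal -0.696 -0.670 0.258
  outer loop
   vertex 0.8 2.0 2.9
   vertex 0.2 2.7 3.1
   vertex 1.4 0.8 1.4
  endloop
 endfacet
 facet normal 0.475 -0.386 0.791
  outer loop
   vertex 2.8 2.0 1.7
   vertex 3.1 3.6 2.3
   vertex 0.8 2.0 2.9
  endloop
 endfacet
 facet normal 0.399 -0.632 0.665
  outer loop
   vertex 2.8 2.0 1.7
   vertex 0.8 2.0 2.9
   vertex 1.4 0.8 1.4
  endloop
 endfacet
 facet normal 0.980 -0.125 -0.157
  outer loop
   vertex 2.8 2.0 1.7
   vertex 2.4 1.0 0.0
   vertex 3.1 3.6 2.3
  endloop
 endfacet
 facet normal 0.581 -0.754 0.307
  outer loop
   vertex 2.8 2.0 1.7
   vertex 1.4 0.8 1.4
   vertex 2.4 1.0 0.0
  endloop
 endfacet
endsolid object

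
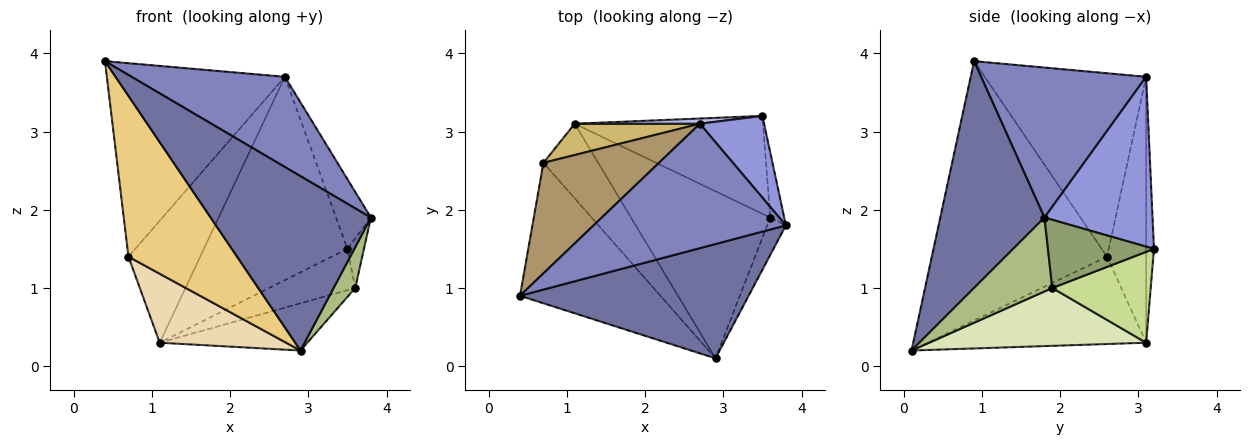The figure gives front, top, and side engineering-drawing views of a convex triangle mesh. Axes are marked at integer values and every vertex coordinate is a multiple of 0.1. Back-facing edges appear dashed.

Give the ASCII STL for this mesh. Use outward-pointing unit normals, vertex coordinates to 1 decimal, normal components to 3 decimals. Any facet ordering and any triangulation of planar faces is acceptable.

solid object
 facet normal 0.478 -0.735 0.482
  outer loop
   vertex 2.9 0.1 0.2
   vertex 3.8 1.8 1.9
   vertex 0.4 0.9 3.9
  endloop
 endfacet
 facet normal 0.534 -0.496 0.685
  outer loop
   vertex 2.7 3.1 3.7
   vertex 0.4 0.9 3.9
   vertex 3.8 1.8 1.9
  endloop
 endfacet
 facet normal 0.895 0.289 0.339
  outer loop
   vertex 2.7 3.1 3.7
   vertex 3.8 1.8 1.9
   vertex 3.5 3.2 1.5
  endloop
 endfacet
 facet normal -0.054 0.998 0.026
  outer loop
   vertex 2.7 3.1 3.7
   vertex 3.5 3.2 1.5
   vertex 1.1 3.1 0.3
  endloop
 endfacet
 facet normal 0.968 0.151 -0.198
  outer loop
   vertex 3.6 1.9 1.0
   vertex 3.5 3.2 1.5
   vertex 3.8 1.8 1.9
  endloop
 endfacet
 facet normal 0.936 -0.259 -0.237
  outer loop
   vertex 3.6 1.9 1.0
   vertex 3.8 1.8 1.9
   vertex 2.9 0.1 0.2
  endloop
 endfacet
 facet normal 0.406 0.355 -0.842
  outer loop
   vertex 3.6 1.9 1.0
   vertex 1.1 3.1 0.3
   vertex 3.5 3.2 1.5
  endloop
 endfacet
 facet normal 0.371 0.253 -0.893
  outer loop
   vertex 3.6 1.9 1.0
   vertex 2.9 0.1 0.2
   vertex 1.1 3.1 0.3
  endloop
 endfacet
 facet normal -0.619 0.682 0.390
  outer loop
   vertex 0.7 2.6 1.4
   vertex 0.4 0.9 3.9
   vertex 2.7 3.1 3.7
  endloop
 endfacet
 facet normal -0.467 0.857 0.220
  outer loop
   vertex 0.7 2.6 1.4
   vertex 2.7 3.1 3.7
   vertex 1.1 3.1 0.3
  endloop
 endfacet
 facet normal -0.772 -0.479 -0.418
  outer loop
   vertex 0.7 2.6 1.4
   vertex 2.9 0.1 0.2
   vertex 0.4 0.9 3.9
  endloop
 endfacet
 facet normal -0.761 -0.440 -0.477
  outer loop
   vertex 0.7 2.6 1.4
   vertex 1.1 3.1 0.3
   vertex 2.9 0.1 0.2
  endloop
 endfacet
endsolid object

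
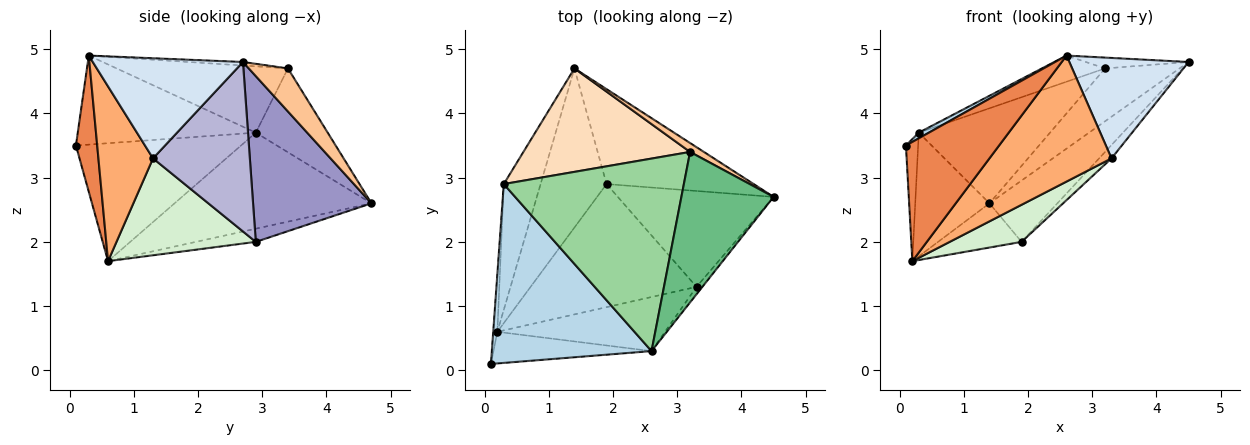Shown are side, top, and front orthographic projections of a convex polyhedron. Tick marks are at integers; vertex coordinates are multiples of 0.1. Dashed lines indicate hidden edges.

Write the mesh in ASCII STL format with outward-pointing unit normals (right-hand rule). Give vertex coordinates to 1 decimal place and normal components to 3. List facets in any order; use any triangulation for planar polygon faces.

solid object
 facet normal -0.997 0.074 -0.035
  outer loop
   vertex 0.3 2.9 3.7
   vertex 0.2 0.6 1.7
   vertex 0.1 0.1 3.5
  endloop
 endfacet
 facet normal -0.881 0.332 -0.338
  outer loop
   vertex 0.3 2.9 3.7
   vertex 1.4 4.7 2.6
   vertex 0.2 0.6 1.7
  endloop
 endfacet
 facet normal -0.487 -0.028 0.873
  outer loop
   vertex 2.6 0.3 4.9
   vertex 0.3 2.9 3.7
   vertex 0.1 0.1 3.5
  endloop
 endfacet
 facet normal 0.782 -0.621 -0.046
  outer loop
   vertex 2.6 0.3 4.9
   vertex 3.3 1.3 3.3
   vertex 4.5 2.7 4.8
  endloop
 endfacet
 facet normal 0.216 -0.944 -0.250
  outer loop
   vertex 2.6 0.3 4.9
   vertex 0.1 0.1 3.5
   vertex 0.2 0.6 1.7
  endloop
 endfacet
 facet normal 0.380 -0.850 -0.365
  outer loop
   vertex 2.6 0.3 4.9
   vertex 0.2 0.6 1.7
   vertex 3.3 1.3 3.3
  endloop
 endfacet
 facet normal 0.460 0.876 0.148
  outer loop
   vertex 3.2 3.4 4.7
   vertex 4.5 2.7 4.8
   vertex 1.4 4.7 2.6
  endloop
 endfacet
 facet normal -0.347 0.634 0.691
  outer loop
   vertex 3.2 3.4 4.7
   vertex 1.4 4.7 2.6
   vertex 0.3 2.9 3.7
  endloop
 endfacet
 facet normal -0.038 0.072 0.997
  outer loop
   vertex 3.2 3.4 4.7
   vertex 2.6 0.3 4.9
   vertex 4.5 2.7 4.8
  endloop
 endfacet
 facet normal -0.343 0.126 0.931
  outer loop
   vertex 3.2 3.4 4.7
   vertex 0.3 2.9 3.7
   vertex 2.6 0.3 4.9
  endloop
 endfacet
 facet normal -0.189 0.263 -0.946
  outer loop
   vertex 1.9 2.9 2.0
   vertex 0.2 0.6 1.7
   vertex 1.4 4.7 2.6
  endloop
 endfacet
 facet normal 0.488 -0.252 -0.836
  outer loop
   vertex 1.9 2.9 2.0
   vertex 3.3 1.3 3.3
   vertex 0.2 0.6 1.7
  endloop
 endfacet
 facet normal 0.687 0.394 -0.610
  outer loop
   vertex 1.9 2.9 2.0
   vertex 1.4 4.7 2.6
   vertex 4.5 2.7 4.8
  endloop
 endfacet
 facet normal 0.733 0.094 -0.674
  outer loop
   vertex 1.9 2.9 2.0
   vertex 4.5 2.7 4.8
   vertex 3.3 1.3 3.3
  endloop
 endfacet
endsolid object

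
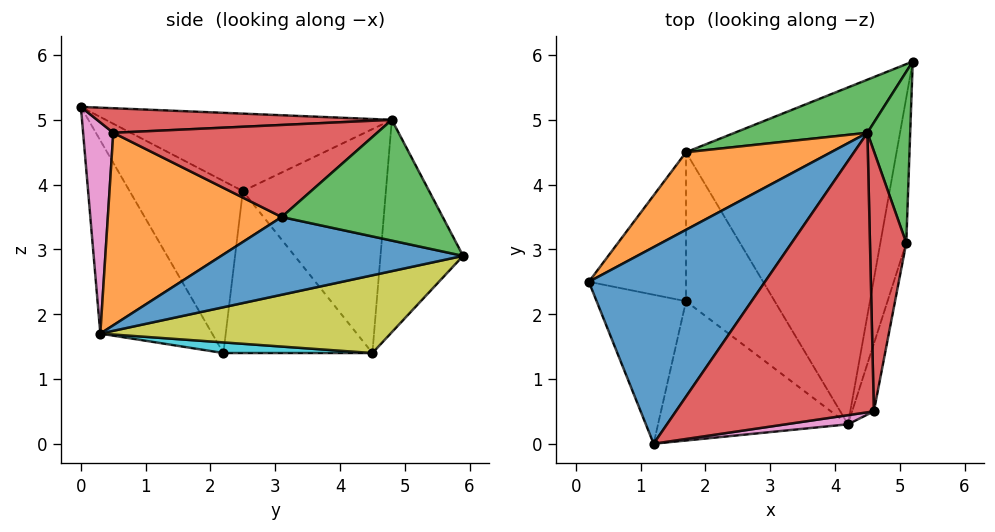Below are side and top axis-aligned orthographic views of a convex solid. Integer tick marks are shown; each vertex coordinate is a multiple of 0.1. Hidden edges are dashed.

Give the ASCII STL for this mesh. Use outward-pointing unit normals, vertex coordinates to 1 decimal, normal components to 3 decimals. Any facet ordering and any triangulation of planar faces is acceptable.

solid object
 facet normal -0.384 0.300 0.873
  outer loop
   vertex 4.5 4.8 5.0
   vertex 0.2 2.5 3.9
   vertex 1.2 0.0 5.2
  endloop
 endfacet
 facet normal -0.509 0.795 0.330
  outer loop
   vertex 4.5 4.8 5.0
   vertex 1.7 4.5 1.4
   vertex 0.2 2.5 3.9
  endloop
 endfacet
 facet normal -0.459 0.841 0.287
  outer loop
   vertex 4.5 4.8 5.0
   vertex 5.2 5.9 2.9
   vertex 1.7 4.5 1.4
  endloop
 endfacet
 facet normal 0.123 -0.043 0.991
  outer loop
   vertex 4.5 4.8 5.0
   vertex 1.2 0.0 5.2
   vertex 4.6 0.5 4.8
  endloop
 endfacet
 facet normal -0.763 -0.511 -0.396
  outer loop
   vertex 1.7 2.2 1.4
   vertex 1.2 0.0 5.2
   vertex 0.2 2.5 3.9
  endloop
 endfacet
 facet normal -0.857 0.000 -0.514
  outer loop
   vertex 1.7 2.2 1.4
   vertex 0.2 2.5 3.9
   vertex 1.7 4.5 1.4
  endloop
 endfacet
 facet normal 0.150 -0.988 0.044
  outer loop
   vertex 4.2 0.3 1.7
   vertex 4.6 0.5 4.8
   vertex 1.2 0.0 5.2
  endloop
 endfacet
 facet normal -0.492 -0.724 -0.484
  outer loop
   vertex 4.2 0.3 1.7
   vertex 1.2 0.0 5.2
   vertex 1.7 2.2 1.4
  endloop
 endfacet
 facet normal 0.343 0.138 -0.929
  outer loop
   vertex 4.2 0.3 1.7
   vertex 1.7 4.5 1.4
   vertex 5.2 5.9 2.9
  endloop
 endfacet
 facet normal 0.119 0.000 -0.993
  outer loop
   vertex 4.2 0.3 1.7
   vertex 1.7 2.2 1.4
   vertex 1.7 4.5 1.4
  endloop
 endfacet
 facet normal 0.944 -0.101 -0.315
  outer loop
   vertex 5.1 3.1 3.5
   vertex 4.2 0.3 1.7
   vertex 5.2 5.9 2.9
  endloop
 endfacet
 facet normal 0.965 -0.240 -0.109
  outer loop
   vertex 5.1 3.1 3.5
   vertex 4.6 0.5 4.8
   vertex 4.2 0.3 1.7
  endloop
 endfacet
 facet normal 0.942 0.038 0.334
  outer loop
   vertex 5.1 3.1 3.5
   vertex 5.2 5.9 2.9
   vertex 4.5 4.8 5.0
  endloop
 endfacet
 facet normal 0.930 0.005 0.367
  outer loop
   vertex 5.1 3.1 3.5
   vertex 4.5 4.8 5.0
   vertex 4.6 0.5 4.8
  endloop
 endfacet
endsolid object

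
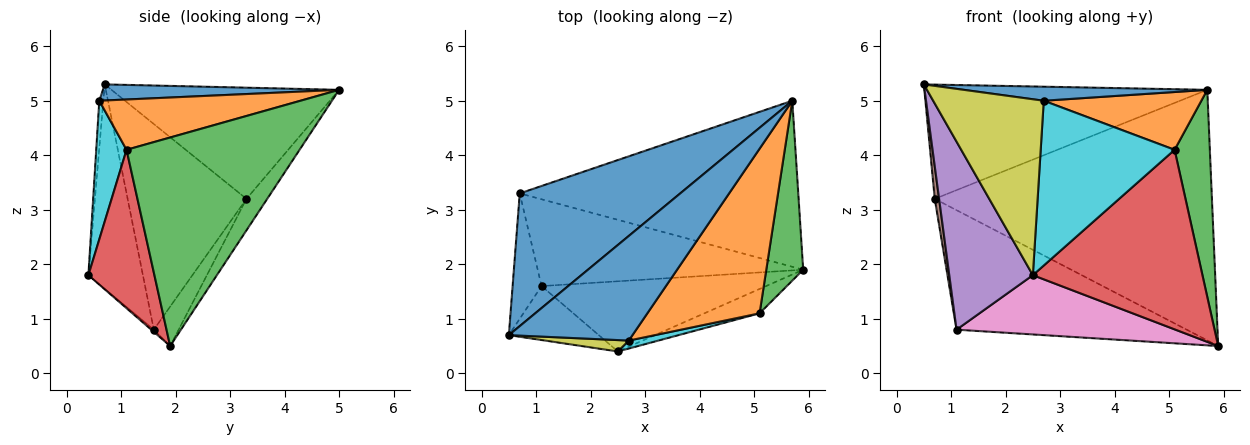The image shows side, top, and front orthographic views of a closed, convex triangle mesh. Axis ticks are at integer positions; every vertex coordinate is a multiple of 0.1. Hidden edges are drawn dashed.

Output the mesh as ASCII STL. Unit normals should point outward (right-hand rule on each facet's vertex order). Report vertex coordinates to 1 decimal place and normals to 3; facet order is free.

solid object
 facet normal -0.465 0.578 0.671
  outer loop
   vertex 0.7 3.3 3.2
   vertex 0.5 0.7 5.3
   vertex 5.7 5.0 5.2
  endloop
 endfacet
 facet normal -0.062 0.832 -0.551
  outer loop
   vertex 0.7 3.3 3.2
   vertex 5.7 5.0 5.2
   vertex 5.9 1.9 0.5
  endloop
 endfacet
 facet normal 0.965 -0.197 0.171
  outer loop
   vertex 5.1 1.1 4.1
   vertex 5.9 1.9 0.5
   vertex 5.7 5.0 5.2
  endloop
 endfacet
 facet normal 0.360 -0.925 -0.125
  outer loop
   vertex 5.1 1.1 4.1
   vertex 2.5 0.4 1.8
   vertex 5.9 1.9 0.5
  endloop
 endfacet
 facet normal -0.531 -0.814 -0.234
  outer loop
   vertex 1.1 1.6 0.8
   vertex 2.5 0.4 1.8
   vertex 0.5 0.7 5.3
  endloop
 endfacet
 facet normal -0.990 -0.036 -0.139
  outer loop
   vertex 1.1 1.6 0.8
   vertex 0.5 0.7 5.3
   vertex 0.7 3.3 3.2
  endloop
 endfacet
 facet normal -0.007 -0.645 -0.764
  outer loop
   vertex 1.1 1.6 0.8
   vertex 5.9 1.9 0.5
   vertex 2.5 0.4 1.8
  endloop
 endfacet
 facet normal -0.087 0.806 -0.585
  outer loop
   vertex 1.1 1.6 0.8
   vertex 0.7 3.3 3.2
   vertex 5.9 1.9 0.5
  endloop
 endfacet
 facet normal -0.037 -0.997 0.065
  outer loop
   vertex 2.7 0.6 5.0
   vertex 0.5 0.7 5.3
   vertex 2.5 0.4 1.8
  endloop
 endfacet
 facet normal 0.221 -0.974 0.047
  outer loop
   vertex 2.7 0.6 5.0
   vertex 2.5 0.4 1.8
   vertex 5.1 1.1 4.1
  endloop
 endfacet
 facet normal 0.128 -0.132 0.983
  outer loop
   vertex 2.7 0.6 5.0
   vertex 5.7 5.0 5.2
   vertex 0.5 0.7 5.3
  endloop
 endfacet
 facet normal 0.389 -0.305 0.869
  outer loop
   vertex 2.7 0.6 5.0
   vertex 5.1 1.1 4.1
   vertex 5.7 5.0 5.2
  endloop
 endfacet
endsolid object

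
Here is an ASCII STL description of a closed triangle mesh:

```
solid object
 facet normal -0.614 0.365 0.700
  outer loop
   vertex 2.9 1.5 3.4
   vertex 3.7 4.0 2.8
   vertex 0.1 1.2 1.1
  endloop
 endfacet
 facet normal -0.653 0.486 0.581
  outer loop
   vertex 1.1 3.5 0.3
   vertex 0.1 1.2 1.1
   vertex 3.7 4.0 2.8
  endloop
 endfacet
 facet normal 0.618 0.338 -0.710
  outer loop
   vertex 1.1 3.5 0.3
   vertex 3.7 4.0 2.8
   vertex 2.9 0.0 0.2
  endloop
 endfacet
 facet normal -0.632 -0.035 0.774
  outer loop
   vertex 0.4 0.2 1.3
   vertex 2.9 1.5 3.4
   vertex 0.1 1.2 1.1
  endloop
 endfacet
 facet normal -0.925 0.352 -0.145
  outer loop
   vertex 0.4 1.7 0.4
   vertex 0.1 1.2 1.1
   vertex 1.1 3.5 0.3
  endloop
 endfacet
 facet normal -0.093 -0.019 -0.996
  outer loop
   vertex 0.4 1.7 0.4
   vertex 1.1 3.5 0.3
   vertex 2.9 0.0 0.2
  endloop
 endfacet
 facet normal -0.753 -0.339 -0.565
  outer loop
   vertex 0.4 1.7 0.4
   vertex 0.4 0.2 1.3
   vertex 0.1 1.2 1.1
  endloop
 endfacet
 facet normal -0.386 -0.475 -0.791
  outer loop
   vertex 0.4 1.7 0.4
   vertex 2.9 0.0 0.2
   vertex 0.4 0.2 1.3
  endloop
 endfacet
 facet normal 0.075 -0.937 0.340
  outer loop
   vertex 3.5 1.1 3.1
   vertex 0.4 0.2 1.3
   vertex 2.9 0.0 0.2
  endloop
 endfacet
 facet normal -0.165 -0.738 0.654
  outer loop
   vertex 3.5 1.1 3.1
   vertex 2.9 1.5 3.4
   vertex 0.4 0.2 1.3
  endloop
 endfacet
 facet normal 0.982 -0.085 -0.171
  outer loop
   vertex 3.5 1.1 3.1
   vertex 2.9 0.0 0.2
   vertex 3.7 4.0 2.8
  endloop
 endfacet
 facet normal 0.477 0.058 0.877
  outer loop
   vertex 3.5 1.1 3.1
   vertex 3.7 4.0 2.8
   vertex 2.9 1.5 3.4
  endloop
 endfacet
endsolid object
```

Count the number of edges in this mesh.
18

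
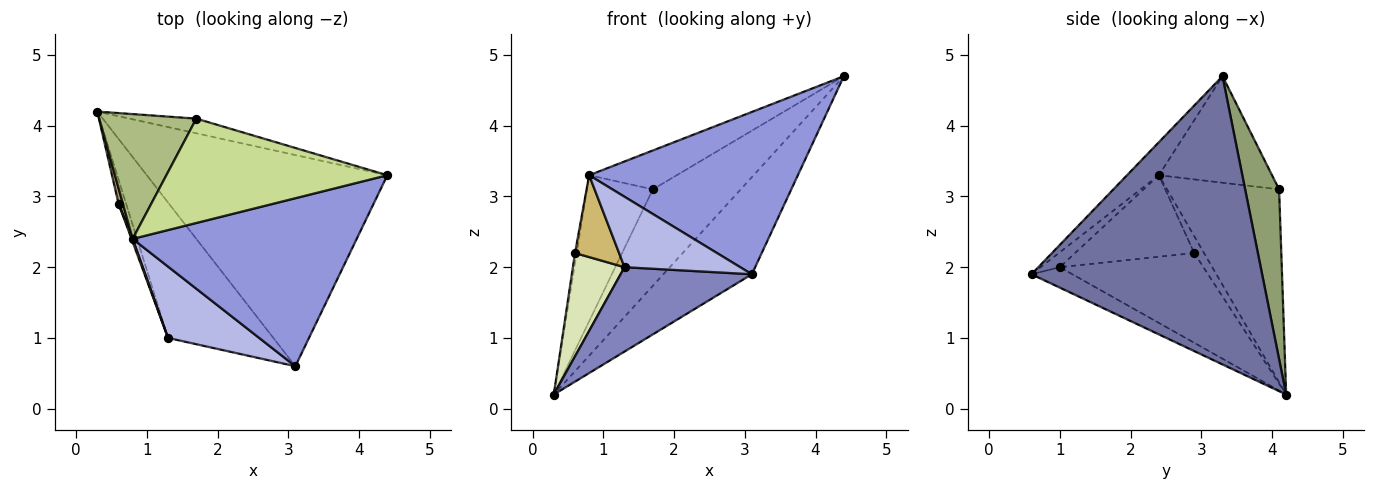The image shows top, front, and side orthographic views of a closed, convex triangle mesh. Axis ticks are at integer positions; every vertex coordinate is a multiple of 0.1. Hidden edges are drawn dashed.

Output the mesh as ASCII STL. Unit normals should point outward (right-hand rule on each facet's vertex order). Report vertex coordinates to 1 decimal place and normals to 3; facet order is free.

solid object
 facet normal 0.737 0.283 -0.615
  outer loop
   vertex 3.1 0.6 1.9
   vertex 0.3 4.2 0.2
   vertex 4.4 3.3 4.7
  endloop
 endfacet
 facet normal -0.162 -0.522 -0.837
  outer loop
   vertex 1.3 1.0 2.0
   vertex 0.3 4.2 0.2
   vertex 3.1 0.6 1.9
  endloop
 endfacet
 facet normal -0.105 -0.691 0.715
  outer loop
   vertex 0.8 2.4 3.3
   vertex 3.1 0.6 1.9
   vertex 4.4 3.3 4.7
  endloop
 endfacet
 facet normal -0.116 -0.698 0.707
  outer loop
   vertex 0.8 2.4 3.3
   vertex 1.3 1.0 2.0
   vertex 3.1 0.6 1.9
  endloop
 endfacet
 facet normal 0.357 0.924 -0.140
  outer loop
   vertex 1.7 4.1 3.1
   vertex 4.4 3.3 4.7
   vertex 0.3 4.2 0.2
  endloop
 endfacet
 facet normal -0.791 0.465 0.398
  outer loop
   vertex 1.7 4.1 3.1
   vertex 0.3 4.2 0.2
   vertex 0.8 2.4 3.3
  endloop
 endfacet
 facet normal -0.412 0.318 0.854
  outer loop
   vertex 1.7 4.1 3.1
   vertex 0.8 2.4 3.3
   vertex 4.4 3.3 4.7
  endloop
 endfacet
 facet normal -0.938 -0.337 -0.079
  outer loop
   vertex 0.6 2.9 2.2
   vertex 0.3 4.2 0.2
   vertex 1.3 1.0 2.0
  endloop
 endfacet
 facet normal -0.957 0.156 0.245
  outer loop
   vertex 0.6 2.9 2.2
   vertex 0.8 2.4 3.3
   vertex 0.3 4.2 0.2
  endloop
 endfacet
 facet normal -0.938 -0.347 0.013
  outer loop
   vertex 0.6 2.9 2.2
   vertex 1.3 1.0 2.0
   vertex 0.8 2.4 3.3
  endloop
 endfacet
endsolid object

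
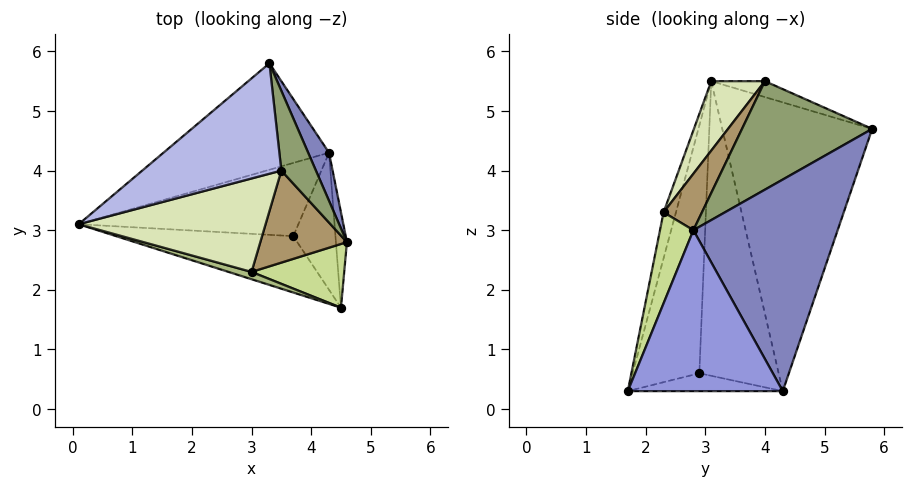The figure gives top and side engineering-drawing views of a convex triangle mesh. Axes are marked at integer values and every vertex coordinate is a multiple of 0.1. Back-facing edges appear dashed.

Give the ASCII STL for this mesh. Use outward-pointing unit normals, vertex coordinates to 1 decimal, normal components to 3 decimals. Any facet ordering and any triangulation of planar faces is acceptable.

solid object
 facet normal -0.651 0.661 -0.373
  outer loop
   vertex 4.3 4.3 0.3
   vertex 0.1 3.1 5.5
   vertex 3.3 5.8 4.7
  endloop
 endfacet
 facet normal 0.932 0.352 0.092
  outer loop
   vertex 4.3 4.3 0.3
   vertex 3.3 5.8 4.7
   vertex 4.6 2.8 3.0
  endloop
 endfacet
 facet normal 0.995 0.077 -0.068
  outer loop
   vertex 4.3 4.3 0.3
   vertex 4.6 2.8 3.0
   vertex 4.5 1.7 0.3
  endloop
 endfacet
 facet normal -0.104 0.394 0.913
  outer loop
   vertex 3.5 4.0 5.5
   vertex 3.3 5.8 4.7
   vertex 0.1 3.1 5.5
  endloop
 endfacet
 facet normal 0.926 0.234 0.295
  outer loop
   vertex 3.5 4.0 5.5
   vertex 4.6 2.8 3.0
   vertex 3.3 5.8 4.7
  endloop
 endfacet
 facet normal -0.195 -0.976 0.098
  outer loop
   vertex 3.0 2.3 3.3
   vertex 0.1 3.1 5.5
   vertex 4.5 1.7 0.3
  endloop
 endfacet
 facet normal 0.338 -0.876 0.344
  outer loop
   vertex 3.0 2.3 3.3
   vertex 4.5 1.7 0.3
   vertex 4.6 2.8 3.0
  endloop
 endfacet
 facet normal 0.211 -0.796 0.567
  outer loop
   vertex 3.0 2.3 3.3
   vertex 3.5 4.0 5.5
   vertex 0.1 3.1 5.5
  endloop
 endfacet
 facet normal 0.342 -0.780 0.525
  outer loop
   vertex 3.0 2.3 3.3
   vertex 4.6 2.8 3.0
   vertex 3.5 4.0 5.5
  endloop
 endfacet
 facet normal -0.756 -0.369 -0.540
  outer loop
   vertex 3.7 2.9 0.6
   vertex 4.5 1.7 0.3
   vertex 0.1 3.1 5.5
  endloop
 endfacet
 facet normal -0.784 0.211 -0.584
  outer loop
   vertex 3.7 2.9 0.6
   vertex 0.1 3.1 5.5
   vertex 4.3 4.3 0.3
  endloop
 endfacet
 facet normal -0.390 -0.030 -0.920
  outer loop
   vertex 3.7 2.9 0.6
   vertex 4.3 4.3 0.3
   vertex 4.5 1.7 0.3
  endloop
 endfacet
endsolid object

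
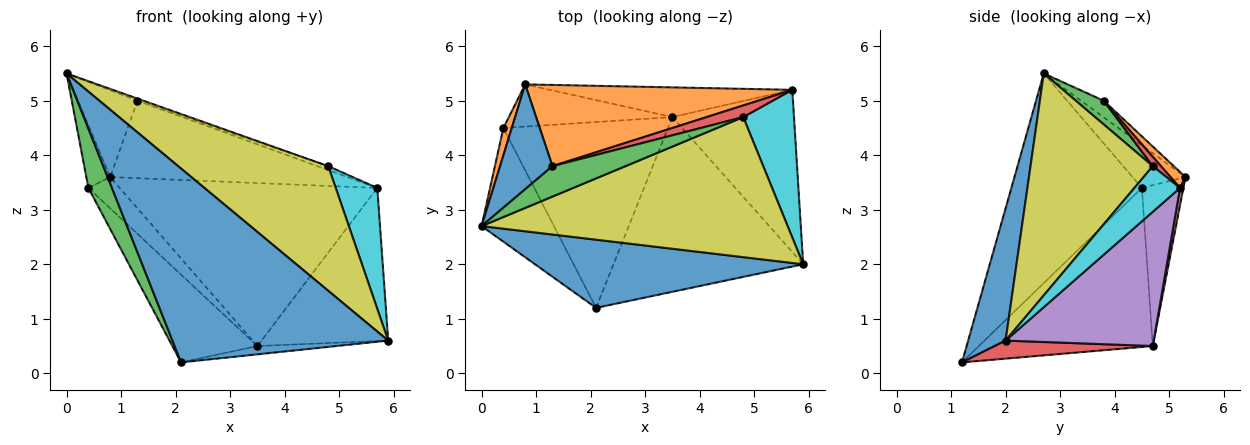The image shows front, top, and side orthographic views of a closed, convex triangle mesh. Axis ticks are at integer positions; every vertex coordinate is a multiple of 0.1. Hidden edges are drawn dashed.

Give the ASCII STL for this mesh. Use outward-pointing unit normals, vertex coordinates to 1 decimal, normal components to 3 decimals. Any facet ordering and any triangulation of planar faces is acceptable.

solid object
 facet normal 0.162 -0.931 0.327
  outer loop
   vertex 2.1 1.2 0.2
   vertex 5.9 2.0 0.6
   vertex 0.0 2.7 5.5
  endloop
 endfacet
 facet normal -0.897 0.405 0.176
  outer loop
   vertex 0.4 4.5 3.4
   vertex 0.0 2.7 5.5
   vertex 0.8 5.3 3.6
  endloop
 endfacet
 facet normal -0.932 -0.168 -0.322
  outer loop
   vertex 0.4 4.5 3.4
   vertex 2.1 1.2 0.2
   vertex 0.0 2.7 5.5
  endloop
 endfacet
 facet normal 0.095 0.047 -0.994
  outer loop
   vertex 3.5 4.7 0.5
   vertex 5.9 2.0 0.6
   vertex 2.1 1.2 0.2
  endloop
 endfacet
 facet normal 0.626 0.535 -0.567
  outer loop
   vertex 3.5 4.7 0.5
   vertex 5.7 5.2 3.4
   vertex 5.9 2.0 0.6
  endloop
 endfacet
 facet normal 0.013 0.984 -0.179
  outer loop
   vertex 3.5 4.7 0.5
   vertex 0.8 5.3 3.6
   vertex 5.7 5.2 3.4
  endloop
 endfacet
 facet normal -0.620 0.467 -0.630
  outer loop
   vertex 3.5 4.7 0.5
   vertex 0.4 4.5 3.4
   vertex 0.8 5.3 3.6
  endloop
 endfacet
 facet normal -0.658 0.322 -0.681
  outer loop
   vertex 3.5 4.7 0.5
   vertex 2.1 1.2 0.2
   vertex 0.4 4.5 3.4
  endloop
 endfacet
 facet normal 0.476 -0.585 0.657
  outer loop
   vertex 4.8 4.7 3.8
   vertex 0.0 2.7 5.5
   vertex 5.9 2.0 0.6
  endloop
 endfacet
 facet normal 0.571 -0.520 0.635
  outer loop
   vertex 4.8 4.7 3.8
   vertex 5.9 2.0 0.6
   vertex 5.7 5.2 3.4
  endloop
 endfacet
 facet normal -0.236 0.620 0.748
  outer loop
   vertex 1.3 3.8 5.0
   vertex 0.8 5.3 3.6
   vertex 0.0 2.7 5.5
  endloop
 endfacet
 facet normal 0.044 0.689 0.723
  outer loop
   vertex 1.3 3.8 5.0
   vertex 5.7 5.2 3.4
   vertex 0.8 5.3 3.6
  endloop
 endfacet
 facet normal 0.308 0.067 0.949
  outer loop
   vertex 1.3 3.8 5.0
   vertex 0.0 2.7 5.5
   vertex 4.8 4.7 3.8
  endloop
 endfacet
 facet normal 0.235 0.313 0.920
  outer loop
   vertex 1.3 3.8 5.0
   vertex 4.8 4.7 3.8
   vertex 5.7 5.2 3.4
  endloop
 endfacet
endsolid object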